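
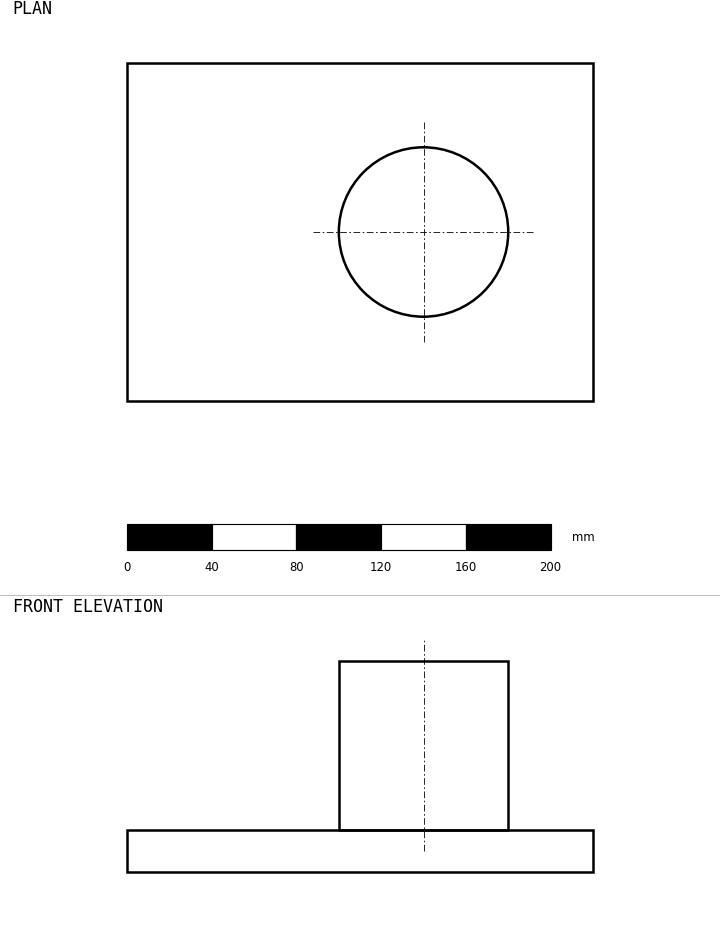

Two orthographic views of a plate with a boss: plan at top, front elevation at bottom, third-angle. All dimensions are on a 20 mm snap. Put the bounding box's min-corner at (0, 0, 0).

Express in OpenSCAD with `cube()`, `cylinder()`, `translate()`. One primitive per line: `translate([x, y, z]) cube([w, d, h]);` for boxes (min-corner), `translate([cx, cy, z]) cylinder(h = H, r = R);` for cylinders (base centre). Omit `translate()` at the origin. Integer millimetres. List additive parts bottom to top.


cube([220, 160, 20]);
translate([140, 80, 20]) cylinder(h = 80, r = 40);


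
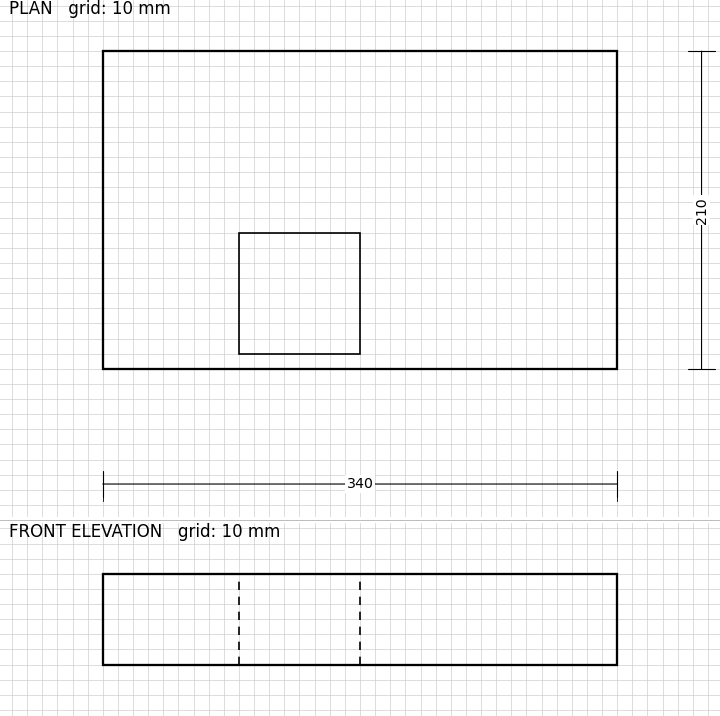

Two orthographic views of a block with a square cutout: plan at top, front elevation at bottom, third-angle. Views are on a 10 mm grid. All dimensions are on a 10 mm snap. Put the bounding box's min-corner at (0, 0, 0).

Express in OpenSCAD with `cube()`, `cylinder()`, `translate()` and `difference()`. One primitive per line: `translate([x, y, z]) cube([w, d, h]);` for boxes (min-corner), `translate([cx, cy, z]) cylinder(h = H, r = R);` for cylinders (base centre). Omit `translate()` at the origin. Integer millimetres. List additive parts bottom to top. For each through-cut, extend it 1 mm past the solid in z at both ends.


difference() {
  cube([340, 210, 60]);
  translate([90, 10, -1]) cube([80, 80, 62]);
}


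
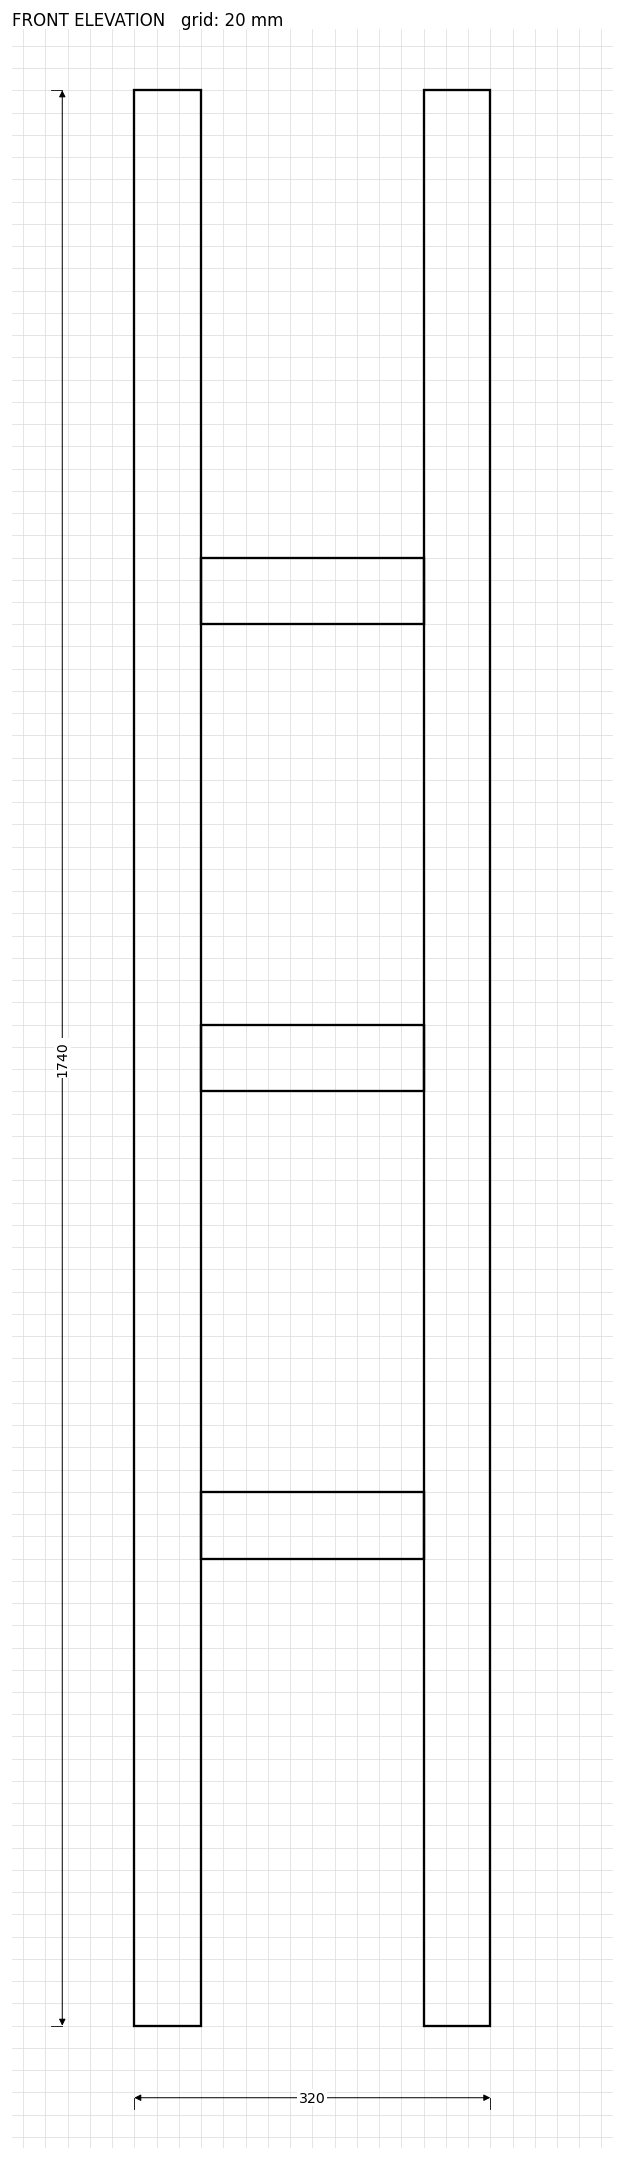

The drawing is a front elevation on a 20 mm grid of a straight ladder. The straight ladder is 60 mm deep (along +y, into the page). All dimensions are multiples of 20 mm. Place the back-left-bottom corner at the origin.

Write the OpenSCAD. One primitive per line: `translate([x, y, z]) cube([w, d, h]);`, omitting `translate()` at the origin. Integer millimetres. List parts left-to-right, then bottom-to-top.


cube([60, 60, 1740]);
translate([60, 0, 420]) cube([200, 60, 60]);
translate([60, 0, 840]) cube([200, 60, 60]);
translate([60, 0, 1260]) cube([200, 60, 60]);
translate([260, 0, 0]) cube([60, 60, 1740]);


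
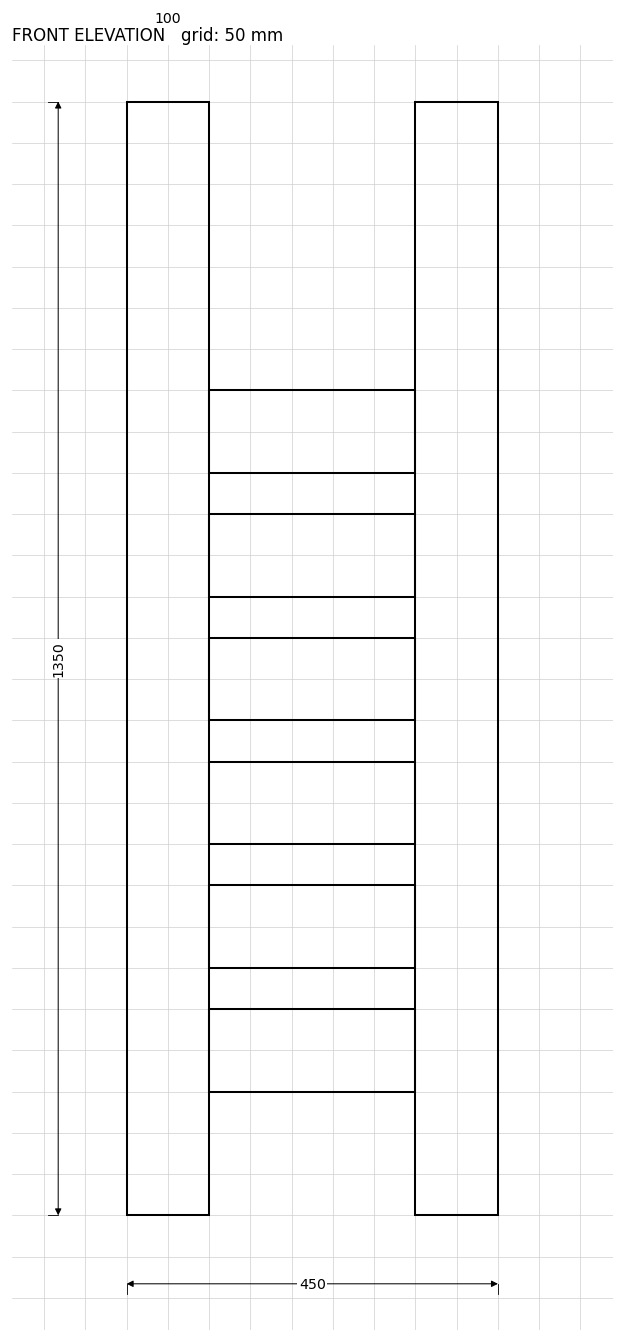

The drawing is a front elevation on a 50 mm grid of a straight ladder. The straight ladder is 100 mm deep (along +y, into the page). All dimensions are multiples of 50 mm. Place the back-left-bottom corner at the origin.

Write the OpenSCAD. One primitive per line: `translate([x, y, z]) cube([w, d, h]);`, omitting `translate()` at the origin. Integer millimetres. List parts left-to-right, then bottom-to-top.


cube([100, 100, 1350]);
translate([100, 0, 150]) cube([250, 100, 100]);
translate([100, 0, 300]) cube([250, 100, 100]);
translate([100, 0, 450]) cube([250, 100, 100]);
translate([100, 0, 600]) cube([250, 100, 100]);
translate([100, 0, 750]) cube([250, 100, 100]);
translate([100, 0, 900]) cube([250, 100, 100]);
translate([350, 0, 0]) cube([100, 100, 1350]);


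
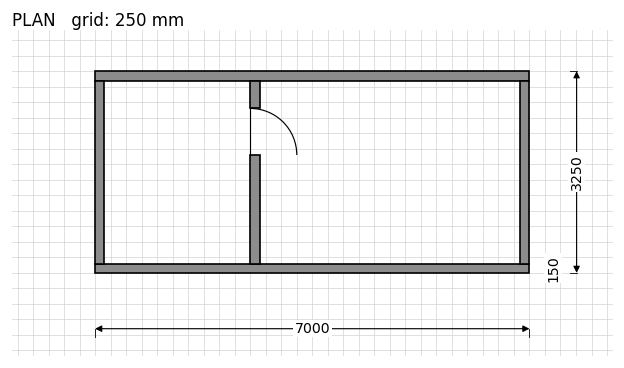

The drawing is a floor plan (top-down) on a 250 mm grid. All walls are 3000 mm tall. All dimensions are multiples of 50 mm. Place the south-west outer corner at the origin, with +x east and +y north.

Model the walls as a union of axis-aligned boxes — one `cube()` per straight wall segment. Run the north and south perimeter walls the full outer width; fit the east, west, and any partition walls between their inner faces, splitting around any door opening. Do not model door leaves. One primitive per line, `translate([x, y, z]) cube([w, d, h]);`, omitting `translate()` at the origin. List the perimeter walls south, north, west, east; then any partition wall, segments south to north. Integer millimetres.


cube([7000, 150, 3000]);
translate([0, 3100, 0]) cube([7000, 150, 3000]);
translate([0, 150, 0]) cube([150, 2950, 3000]);
translate([6850, 150, 0]) cube([150, 2950, 3000]);
translate([2500, 150, 0]) cube([150, 1750, 3000]);
translate([2500, 2650, 0]) cube([150, 450, 3000]);


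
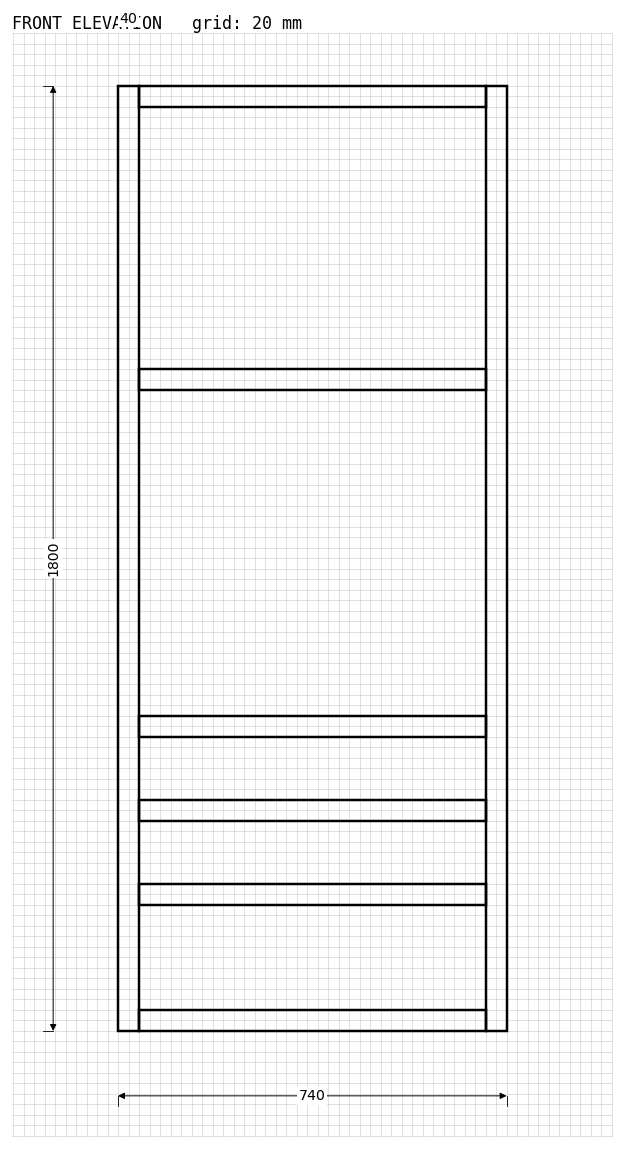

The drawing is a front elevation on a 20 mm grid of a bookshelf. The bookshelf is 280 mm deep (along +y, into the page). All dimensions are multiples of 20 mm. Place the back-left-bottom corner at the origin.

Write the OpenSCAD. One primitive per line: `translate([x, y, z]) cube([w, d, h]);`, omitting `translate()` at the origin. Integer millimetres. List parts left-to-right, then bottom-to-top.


cube([40, 280, 1800]);
translate([40, 0, 0]) cube([660, 280, 40]);
translate([40, 0, 240]) cube([660, 280, 40]);
translate([40, 0, 400]) cube([660, 280, 40]);
translate([40, 0, 560]) cube([660, 280, 40]);
translate([40, 0, 1220]) cube([660, 280, 40]);
translate([40, 0, 1760]) cube([660, 280, 40]);
translate([700, 0, 0]) cube([40, 280, 1800]);


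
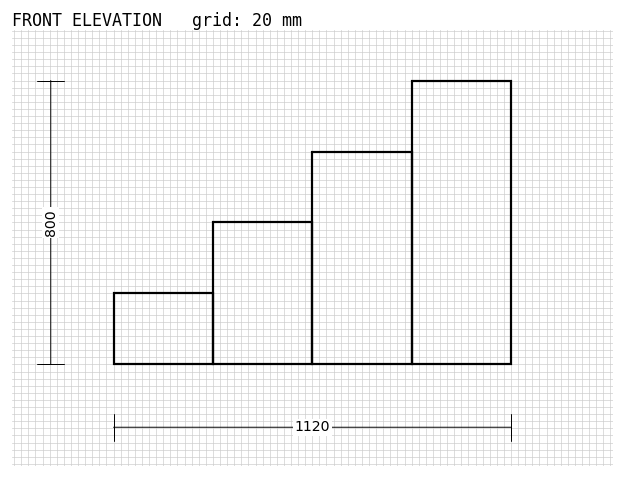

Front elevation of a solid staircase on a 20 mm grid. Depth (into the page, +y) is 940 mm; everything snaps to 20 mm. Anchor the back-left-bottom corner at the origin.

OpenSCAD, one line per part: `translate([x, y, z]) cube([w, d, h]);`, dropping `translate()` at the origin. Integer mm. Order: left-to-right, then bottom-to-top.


cube([280, 940, 200]);
translate([280, 0, 0]) cube([280, 940, 400]);
translate([560, 0, 0]) cube([280, 940, 600]);
translate([840, 0, 0]) cube([280, 940, 800]);


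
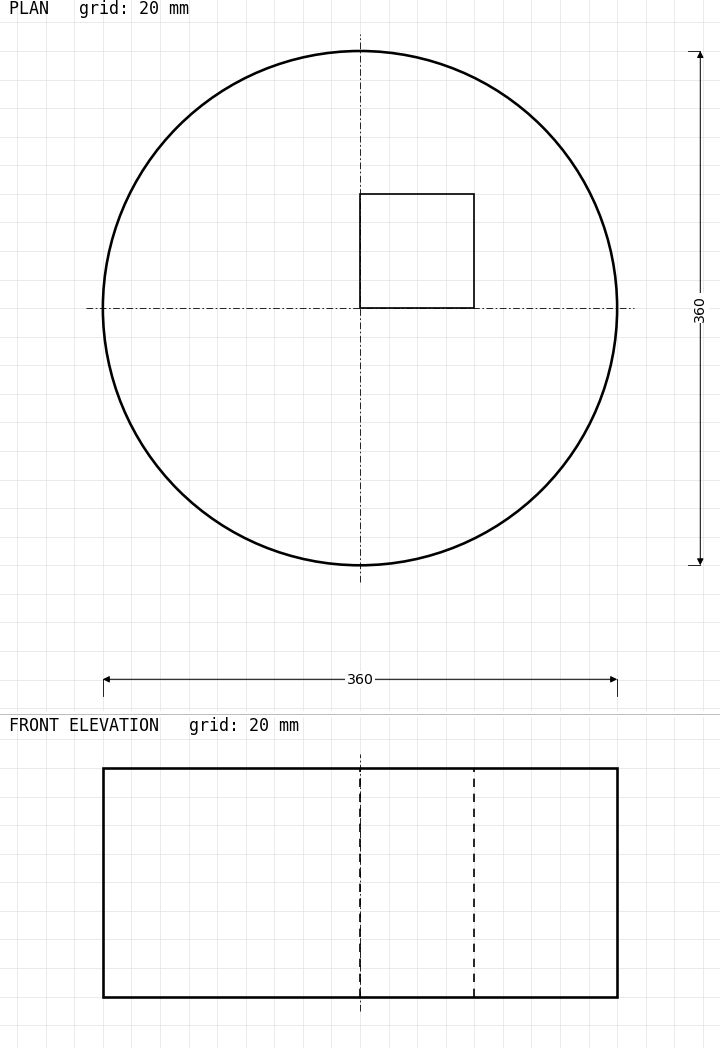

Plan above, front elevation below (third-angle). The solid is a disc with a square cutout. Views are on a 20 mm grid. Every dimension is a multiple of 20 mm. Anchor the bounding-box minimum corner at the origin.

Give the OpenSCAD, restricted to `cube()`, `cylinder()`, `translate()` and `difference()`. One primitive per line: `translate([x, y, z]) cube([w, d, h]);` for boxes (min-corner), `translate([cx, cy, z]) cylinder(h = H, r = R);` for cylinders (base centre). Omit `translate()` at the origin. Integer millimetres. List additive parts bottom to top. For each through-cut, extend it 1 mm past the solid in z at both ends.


difference() {
  translate([180, 180, 0]) cylinder(h = 160, r = 180);
  translate([180, 180, -1]) cube([80, 80, 162]);
}


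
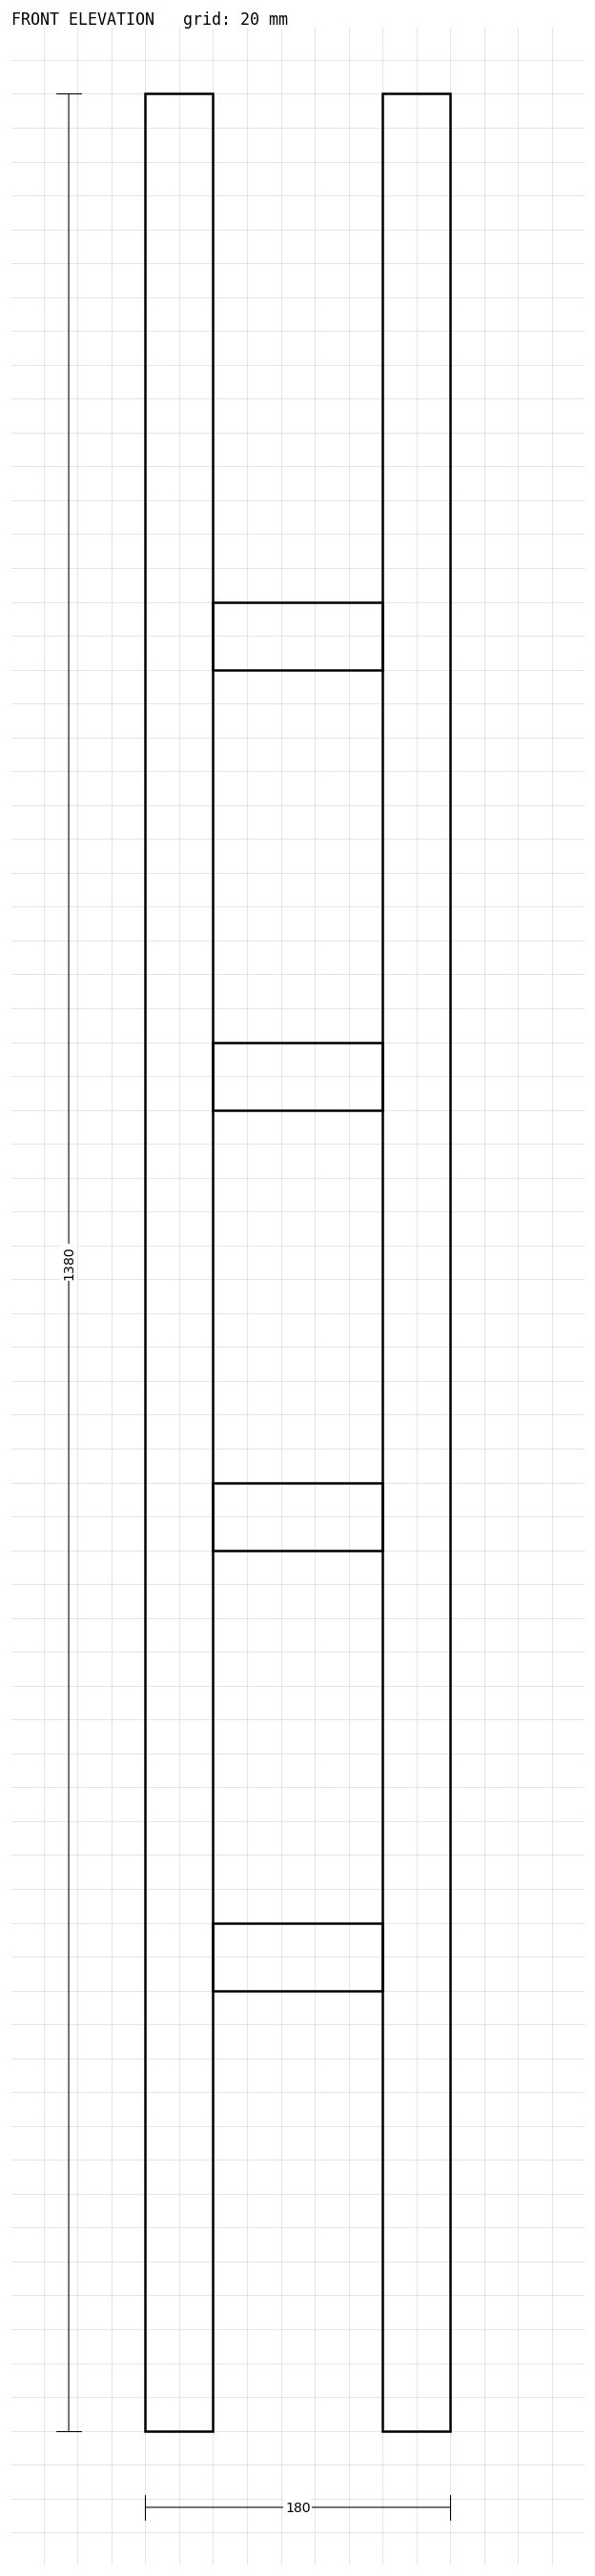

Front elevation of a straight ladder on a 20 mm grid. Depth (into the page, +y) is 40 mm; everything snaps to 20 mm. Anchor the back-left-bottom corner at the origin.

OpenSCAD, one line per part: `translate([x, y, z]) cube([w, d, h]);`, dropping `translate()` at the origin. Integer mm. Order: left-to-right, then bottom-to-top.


cube([40, 40, 1380]);
translate([40, 0, 260]) cube([100, 40, 40]);
translate([40, 0, 520]) cube([100, 40, 40]);
translate([40, 0, 780]) cube([100, 40, 40]);
translate([40, 0, 1040]) cube([100, 40, 40]);
translate([140, 0, 0]) cube([40, 40, 1380]);


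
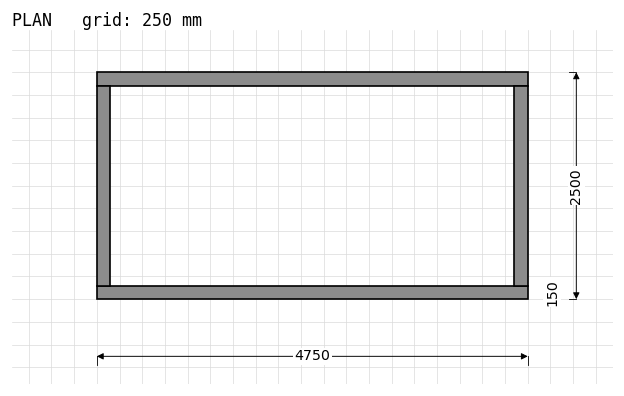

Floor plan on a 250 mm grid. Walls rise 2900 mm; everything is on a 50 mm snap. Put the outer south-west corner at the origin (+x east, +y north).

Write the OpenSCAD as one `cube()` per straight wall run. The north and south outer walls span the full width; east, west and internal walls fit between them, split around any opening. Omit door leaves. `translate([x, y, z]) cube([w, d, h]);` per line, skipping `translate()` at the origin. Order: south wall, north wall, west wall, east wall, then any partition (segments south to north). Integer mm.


cube([4750, 150, 2900]);
translate([0, 2350, 0]) cube([4750, 150, 2900]);
translate([0, 150, 0]) cube([150, 2200, 2900]);
translate([4600, 150, 0]) cube([150, 2200, 2900]);


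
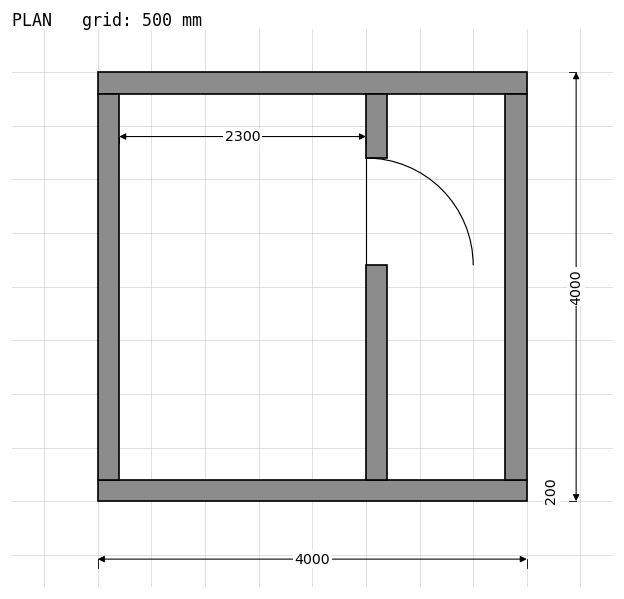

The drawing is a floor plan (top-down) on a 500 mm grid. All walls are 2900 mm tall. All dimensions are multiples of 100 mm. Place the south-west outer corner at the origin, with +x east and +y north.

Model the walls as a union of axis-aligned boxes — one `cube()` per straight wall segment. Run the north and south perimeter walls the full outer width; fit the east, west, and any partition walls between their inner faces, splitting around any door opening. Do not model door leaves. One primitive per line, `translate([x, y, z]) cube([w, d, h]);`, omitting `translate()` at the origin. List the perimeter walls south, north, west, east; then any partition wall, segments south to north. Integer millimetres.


cube([4000, 200, 2900]);
translate([0, 3800, 0]) cube([4000, 200, 2900]);
translate([0, 200, 0]) cube([200, 3600, 2900]);
translate([3800, 200, 0]) cube([200, 3600, 2900]);
translate([2500, 200, 0]) cube([200, 2000, 2900]);
translate([2500, 3200, 0]) cube([200, 600, 2900]);


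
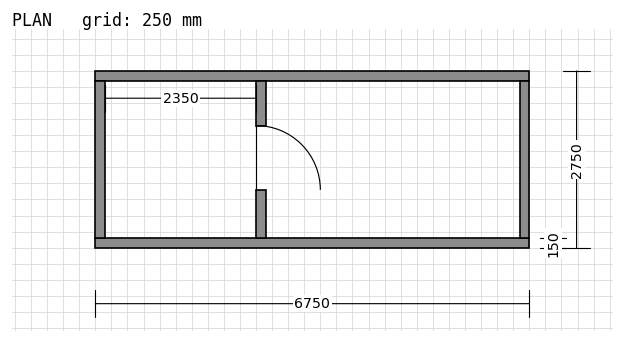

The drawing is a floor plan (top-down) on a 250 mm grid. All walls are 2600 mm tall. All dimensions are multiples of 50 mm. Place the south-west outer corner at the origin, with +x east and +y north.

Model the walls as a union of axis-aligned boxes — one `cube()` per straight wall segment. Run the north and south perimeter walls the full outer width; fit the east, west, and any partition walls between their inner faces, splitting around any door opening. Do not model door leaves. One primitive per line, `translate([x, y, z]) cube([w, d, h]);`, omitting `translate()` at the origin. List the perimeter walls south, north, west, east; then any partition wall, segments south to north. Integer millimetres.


cube([6750, 150, 2600]);
translate([0, 2600, 0]) cube([6750, 150, 2600]);
translate([0, 150, 0]) cube([150, 2450, 2600]);
translate([6600, 150, 0]) cube([150, 2450, 2600]);
translate([2500, 150, 0]) cube([150, 750, 2600]);
translate([2500, 1900, 0]) cube([150, 700, 2600]);


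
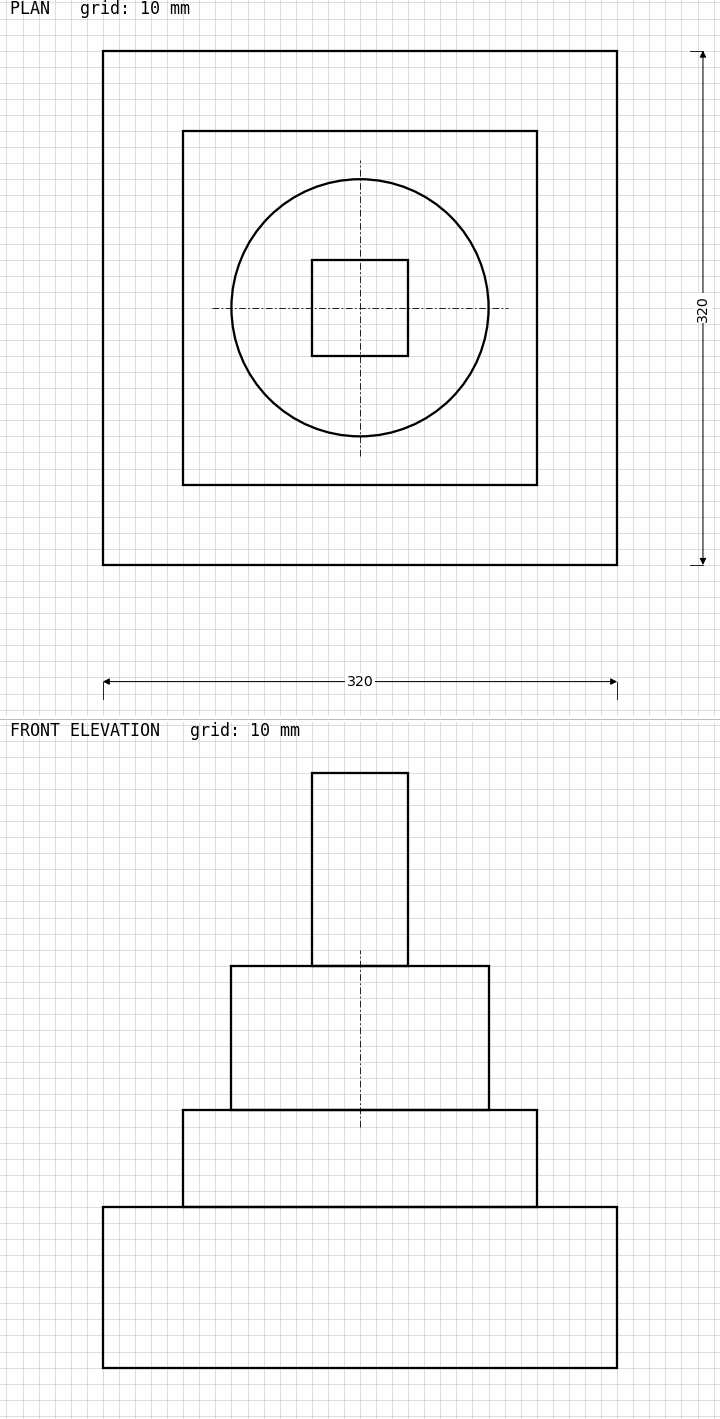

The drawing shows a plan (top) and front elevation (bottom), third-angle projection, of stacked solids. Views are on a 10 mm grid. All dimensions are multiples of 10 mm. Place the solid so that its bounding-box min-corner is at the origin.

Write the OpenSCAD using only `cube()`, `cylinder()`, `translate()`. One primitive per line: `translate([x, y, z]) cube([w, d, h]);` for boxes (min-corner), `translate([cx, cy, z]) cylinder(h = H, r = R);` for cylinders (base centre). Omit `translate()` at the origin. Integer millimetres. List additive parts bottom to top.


cube([320, 320, 100]);
translate([50, 50, 100]) cube([220, 220, 60]);
translate([160, 160, 160]) cylinder(h = 90, r = 80);
translate([130, 130, 250]) cube([60, 60, 120]);


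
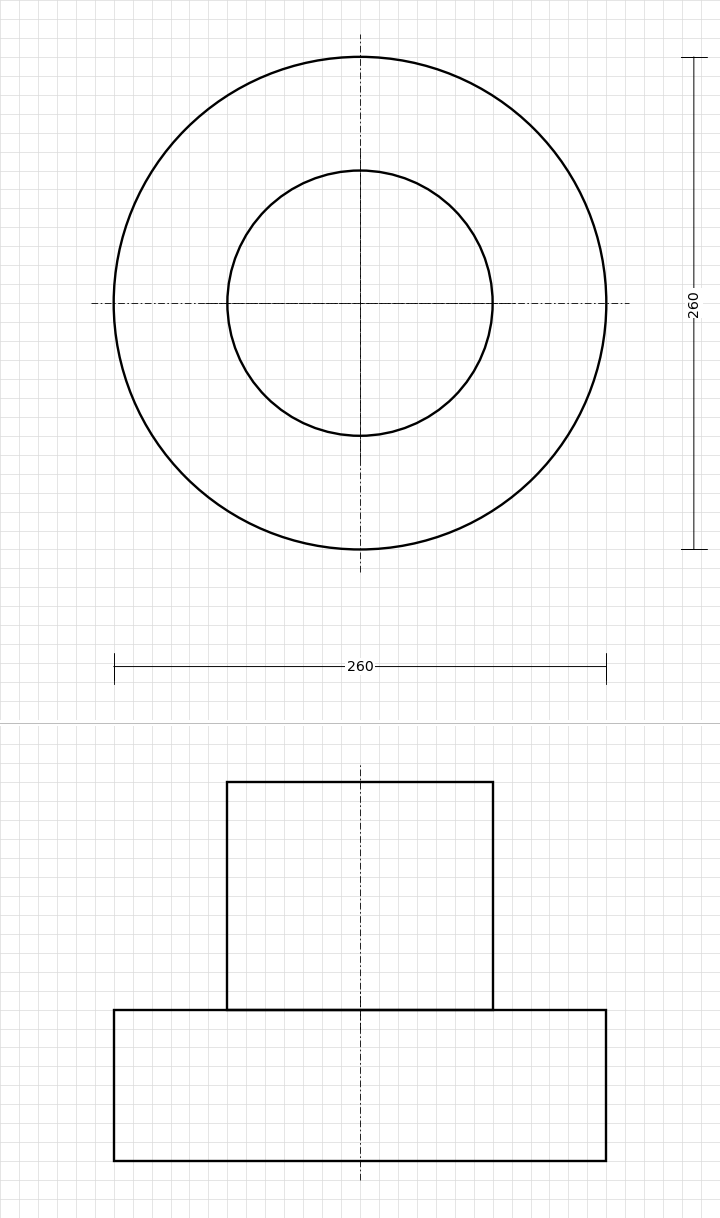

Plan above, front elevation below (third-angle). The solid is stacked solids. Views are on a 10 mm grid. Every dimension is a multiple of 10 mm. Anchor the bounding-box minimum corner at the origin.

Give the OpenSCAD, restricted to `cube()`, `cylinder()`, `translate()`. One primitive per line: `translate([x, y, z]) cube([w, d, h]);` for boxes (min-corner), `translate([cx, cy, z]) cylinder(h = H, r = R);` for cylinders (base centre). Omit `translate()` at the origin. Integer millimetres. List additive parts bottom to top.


translate([130, 130, 0]) cylinder(h = 80, r = 130);
translate([130, 130, 80]) cylinder(h = 120, r = 70);


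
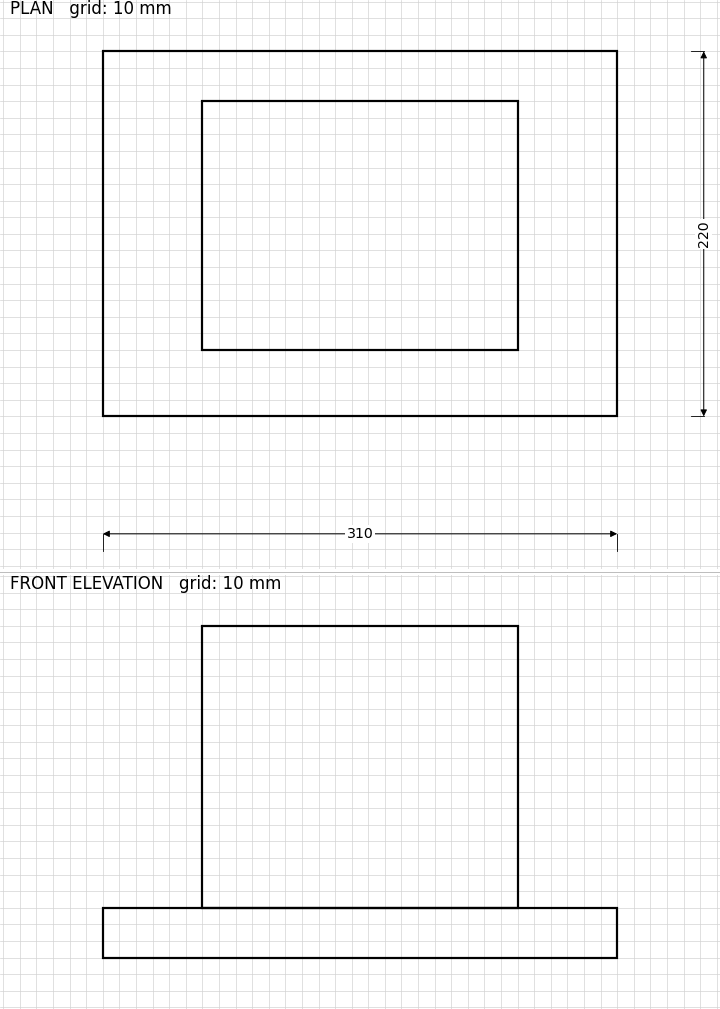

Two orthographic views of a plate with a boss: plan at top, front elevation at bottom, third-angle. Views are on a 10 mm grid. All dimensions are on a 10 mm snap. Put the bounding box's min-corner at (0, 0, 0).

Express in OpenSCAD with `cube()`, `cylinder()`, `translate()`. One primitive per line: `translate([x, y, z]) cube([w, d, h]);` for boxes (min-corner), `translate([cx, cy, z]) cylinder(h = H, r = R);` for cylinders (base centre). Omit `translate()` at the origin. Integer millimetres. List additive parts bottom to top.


cube([310, 220, 30]);
translate([60, 40, 30]) cube([190, 150, 170]);


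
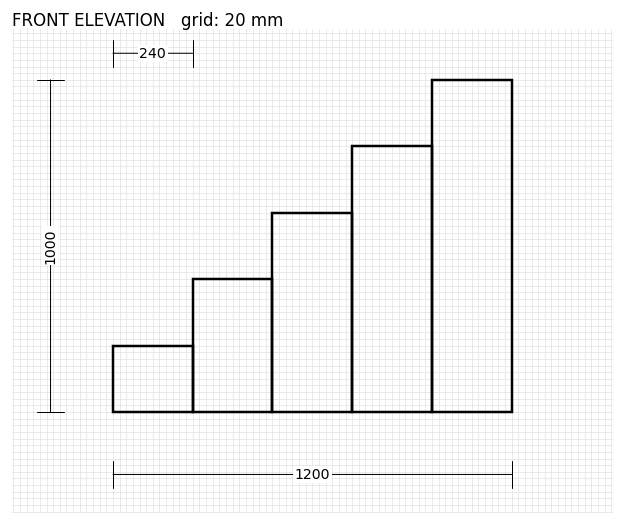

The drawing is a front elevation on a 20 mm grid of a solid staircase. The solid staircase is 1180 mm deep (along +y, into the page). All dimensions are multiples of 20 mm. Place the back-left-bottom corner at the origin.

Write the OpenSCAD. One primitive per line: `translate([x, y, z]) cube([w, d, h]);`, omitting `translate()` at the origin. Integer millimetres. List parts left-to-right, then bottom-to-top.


cube([240, 1180, 200]);
translate([240, 0, 0]) cube([240, 1180, 400]);
translate([480, 0, 0]) cube([240, 1180, 600]);
translate([720, 0, 0]) cube([240, 1180, 800]);
translate([960, 0, 0]) cube([240, 1180, 1000]);


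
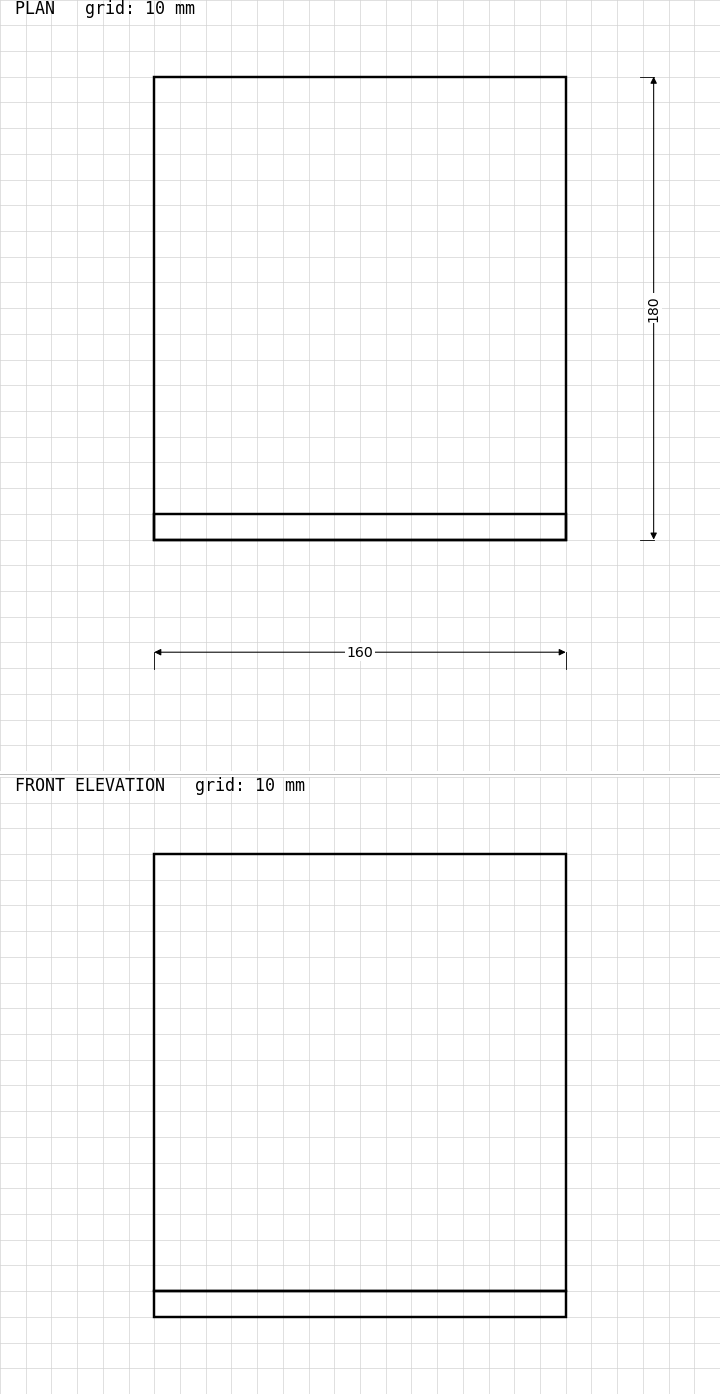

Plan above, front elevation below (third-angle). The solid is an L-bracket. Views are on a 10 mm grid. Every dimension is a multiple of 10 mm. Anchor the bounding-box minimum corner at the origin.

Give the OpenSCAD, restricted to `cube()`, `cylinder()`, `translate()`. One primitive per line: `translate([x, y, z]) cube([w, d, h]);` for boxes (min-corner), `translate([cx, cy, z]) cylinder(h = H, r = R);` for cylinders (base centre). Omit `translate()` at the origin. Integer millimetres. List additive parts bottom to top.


cube([160, 180, 10]);
translate([0, 0, 10]) cube([160, 10, 170]);


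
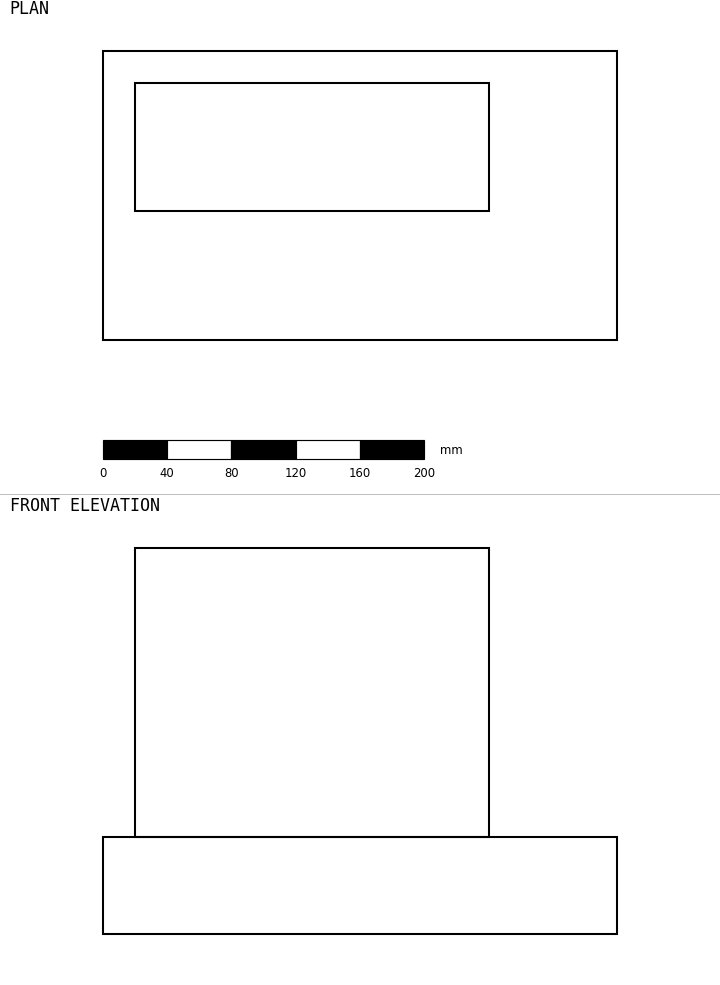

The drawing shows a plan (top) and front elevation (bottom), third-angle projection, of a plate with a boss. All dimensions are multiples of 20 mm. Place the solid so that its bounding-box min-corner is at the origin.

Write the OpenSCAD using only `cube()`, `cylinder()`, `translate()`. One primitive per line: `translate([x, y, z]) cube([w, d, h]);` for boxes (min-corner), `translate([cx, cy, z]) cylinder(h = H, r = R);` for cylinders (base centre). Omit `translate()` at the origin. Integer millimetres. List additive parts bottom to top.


cube([320, 180, 60]);
translate([20, 80, 60]) cube([220, 80, 180]);


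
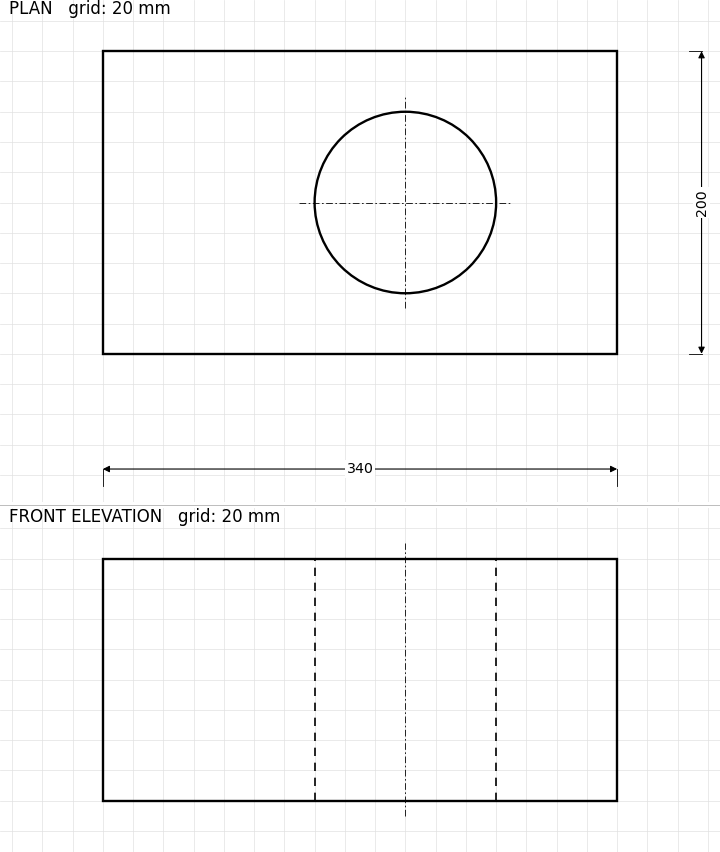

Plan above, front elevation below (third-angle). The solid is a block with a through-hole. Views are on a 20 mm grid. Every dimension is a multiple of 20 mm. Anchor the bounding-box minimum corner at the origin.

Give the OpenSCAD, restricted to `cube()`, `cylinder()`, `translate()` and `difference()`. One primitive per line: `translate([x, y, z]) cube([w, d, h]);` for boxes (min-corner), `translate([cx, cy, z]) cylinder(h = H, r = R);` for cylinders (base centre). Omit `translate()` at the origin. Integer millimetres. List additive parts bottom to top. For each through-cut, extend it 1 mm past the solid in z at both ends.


difference() {
  cube([340, 200, 160]);
  translate([200, 100, -1]) cylinder(h = 162, r = 60);
}


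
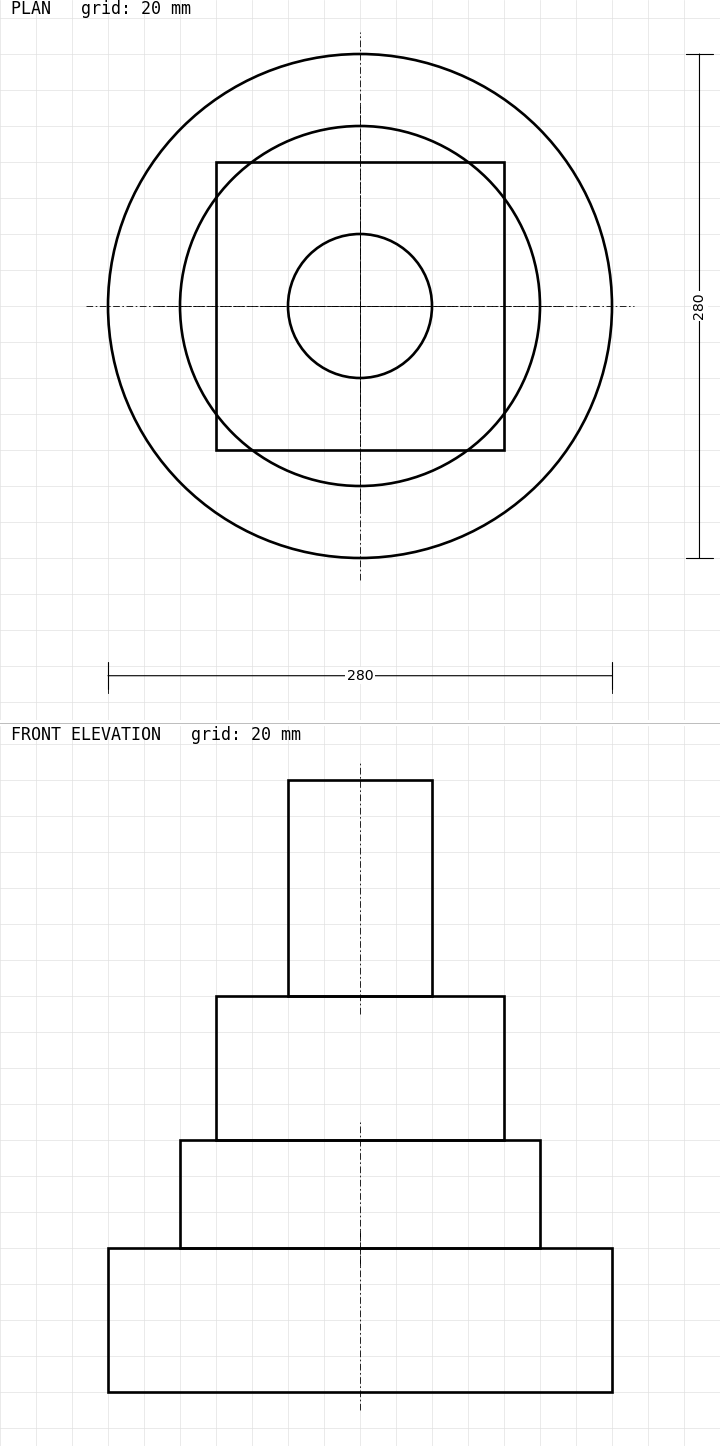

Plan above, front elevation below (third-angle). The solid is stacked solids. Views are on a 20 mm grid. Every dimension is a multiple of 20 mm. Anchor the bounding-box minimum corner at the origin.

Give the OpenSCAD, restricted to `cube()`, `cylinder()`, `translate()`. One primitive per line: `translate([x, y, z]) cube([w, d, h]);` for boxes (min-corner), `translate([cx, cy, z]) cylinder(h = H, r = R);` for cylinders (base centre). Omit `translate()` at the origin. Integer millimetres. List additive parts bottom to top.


translate([140, 140, 0]) cylinder(h = 80, r = 140);
translate([140, 140, 80]) cylinder(h = 60, r = 100);
translate([60, 60, 140]) cube([160, 160, 80]);
translate([140, 140, 220]) cylinder(h = 120, r = 40);


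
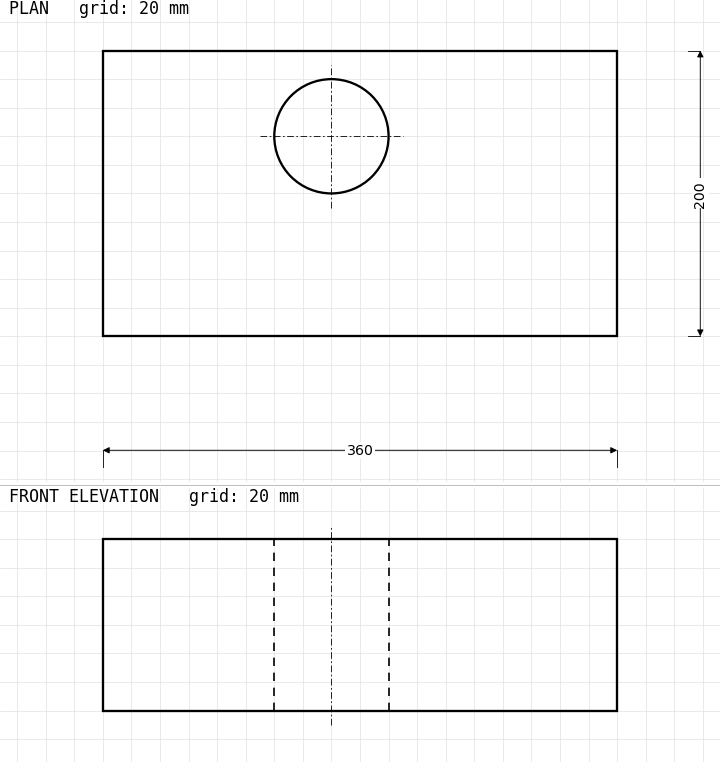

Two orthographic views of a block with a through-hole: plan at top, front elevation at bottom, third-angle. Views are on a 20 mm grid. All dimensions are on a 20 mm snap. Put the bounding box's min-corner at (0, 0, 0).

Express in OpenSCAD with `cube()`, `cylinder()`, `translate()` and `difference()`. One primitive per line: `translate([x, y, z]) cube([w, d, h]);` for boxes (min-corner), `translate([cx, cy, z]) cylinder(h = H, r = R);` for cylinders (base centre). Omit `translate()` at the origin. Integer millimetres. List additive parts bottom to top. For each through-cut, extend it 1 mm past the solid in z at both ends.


difference() {
  cube([360, 200, 120]);
  translate([160, 140, -1]) cylinder(h = 122, r = 40);
}


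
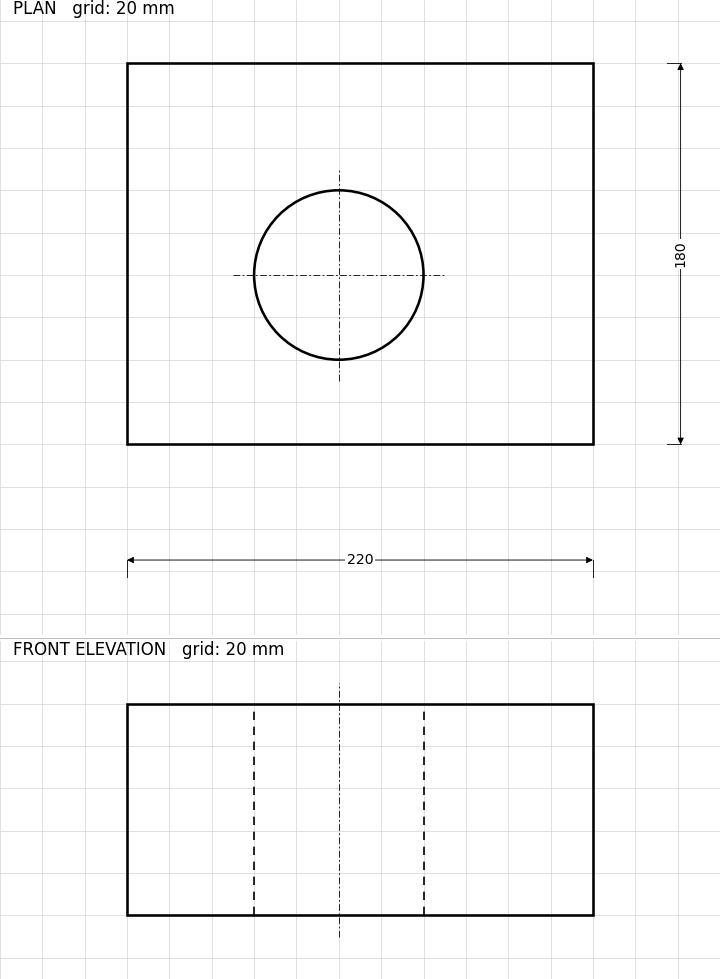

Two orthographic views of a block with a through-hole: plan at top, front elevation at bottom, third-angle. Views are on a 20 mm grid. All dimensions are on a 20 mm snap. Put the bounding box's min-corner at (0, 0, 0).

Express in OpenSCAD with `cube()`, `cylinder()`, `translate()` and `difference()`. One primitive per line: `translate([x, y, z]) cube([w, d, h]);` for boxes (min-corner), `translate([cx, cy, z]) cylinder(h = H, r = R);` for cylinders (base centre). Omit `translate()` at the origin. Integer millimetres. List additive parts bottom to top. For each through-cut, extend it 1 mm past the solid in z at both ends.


difference() {
  cube([220, 180, 100]);
  translate([100, 80, -1]) cylinder(h = 102, r = 40);
}


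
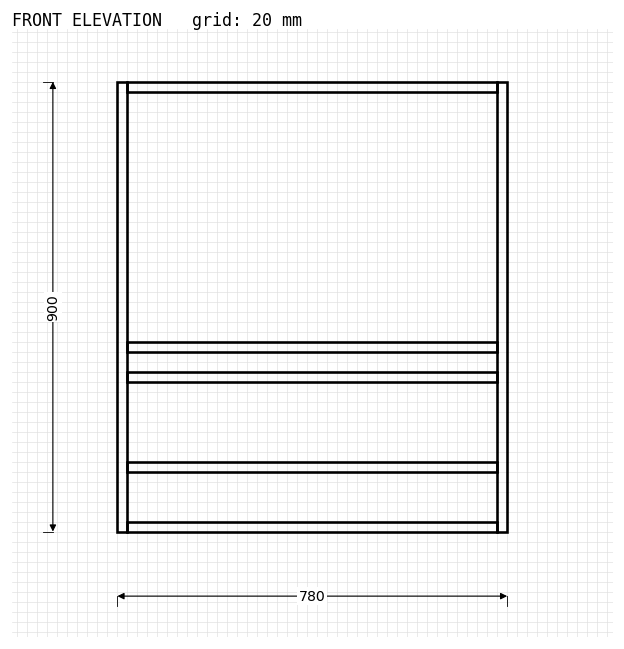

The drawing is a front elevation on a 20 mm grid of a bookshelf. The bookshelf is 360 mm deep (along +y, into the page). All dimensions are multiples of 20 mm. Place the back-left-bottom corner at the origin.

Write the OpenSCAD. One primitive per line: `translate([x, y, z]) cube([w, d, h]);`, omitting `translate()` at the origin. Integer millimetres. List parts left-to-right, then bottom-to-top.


cube([20, 360, 900]);
translate([20, 0, 0]) cube([740, 360, 20]);
translate([20, 0, 120]) cube([740, 360, 20]);
translate([20, 0, 300]) cube([740, 360, 20]);
translate([20, 0, 360]) cube([740, 360, 20]);
translate([20, 0, 880]) cube([740, 360, 20]);
translate([760, 0, 0]) cube([20, 360, 900]);


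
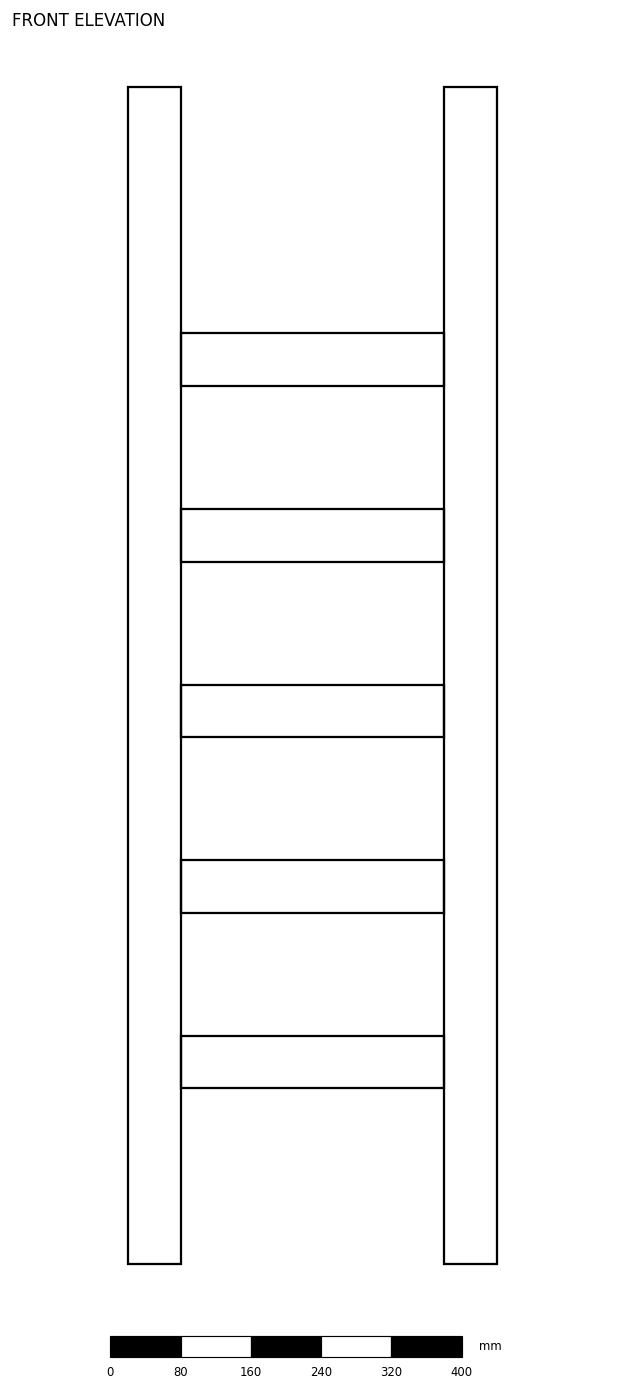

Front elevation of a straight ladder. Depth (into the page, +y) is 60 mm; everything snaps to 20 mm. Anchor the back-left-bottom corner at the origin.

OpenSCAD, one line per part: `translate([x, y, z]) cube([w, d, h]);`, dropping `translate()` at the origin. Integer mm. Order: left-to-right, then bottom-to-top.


cube([60, 60, 1340]);
translate([60, 0, 200]) cube([300, 60, 60]);
translate([60, 0, 400]) cube([300, 60, 60]);
translate([60, 0, 600]) cube([300, 60, 60]);
translate([60, 0, 800]) cube([300, 60, 60]);
translate([60, 0, 1000]) cube([300, 60, 60]);
translate([360, 0, 0]) cube([60, 60, 1340]);


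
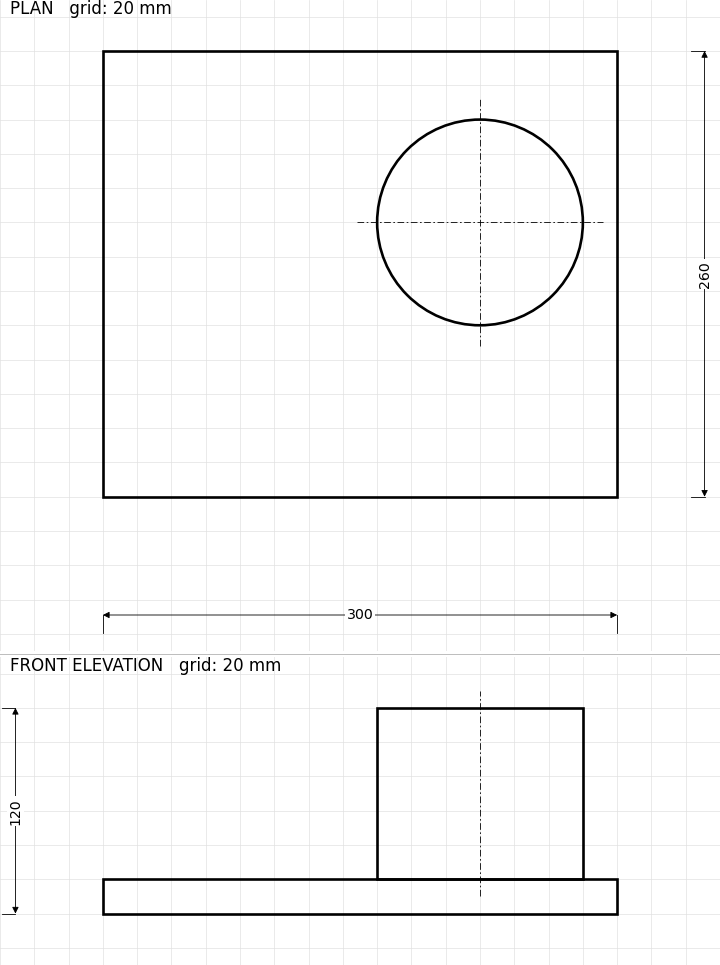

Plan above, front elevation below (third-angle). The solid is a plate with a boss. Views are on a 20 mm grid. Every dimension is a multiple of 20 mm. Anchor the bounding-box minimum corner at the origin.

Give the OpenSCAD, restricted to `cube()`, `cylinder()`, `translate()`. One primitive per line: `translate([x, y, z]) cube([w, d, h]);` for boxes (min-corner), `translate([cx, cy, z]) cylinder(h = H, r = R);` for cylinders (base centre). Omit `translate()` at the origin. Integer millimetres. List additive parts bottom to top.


cube([300, 260, 20]);
translate([220, 160, 20]) cylinder(h = 100, r = 60);


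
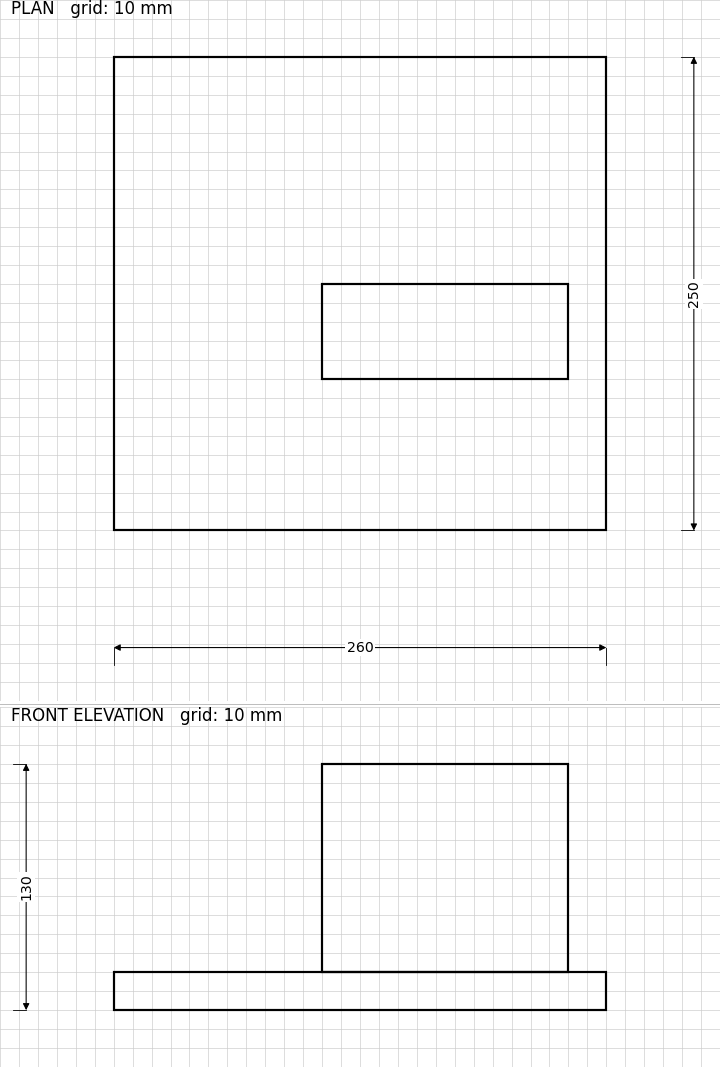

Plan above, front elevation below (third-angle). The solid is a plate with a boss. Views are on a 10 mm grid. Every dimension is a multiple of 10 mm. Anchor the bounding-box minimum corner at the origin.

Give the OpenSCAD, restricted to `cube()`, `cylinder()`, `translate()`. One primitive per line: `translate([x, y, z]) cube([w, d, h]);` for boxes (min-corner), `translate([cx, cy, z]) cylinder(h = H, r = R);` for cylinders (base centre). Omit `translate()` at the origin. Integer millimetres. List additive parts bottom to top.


cube([260, 250, 20]);
translate([110, 80, 20]) cube([130, 50, 110]);


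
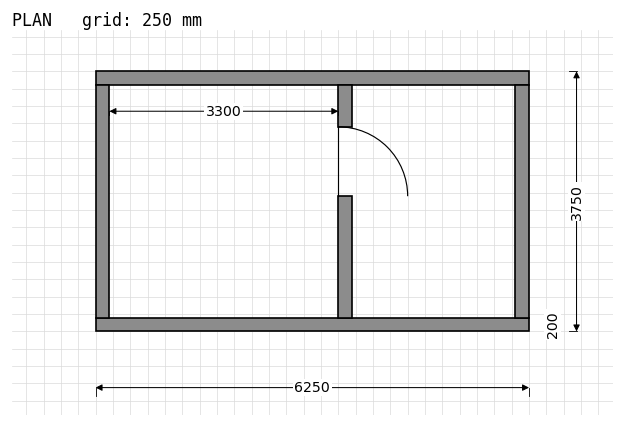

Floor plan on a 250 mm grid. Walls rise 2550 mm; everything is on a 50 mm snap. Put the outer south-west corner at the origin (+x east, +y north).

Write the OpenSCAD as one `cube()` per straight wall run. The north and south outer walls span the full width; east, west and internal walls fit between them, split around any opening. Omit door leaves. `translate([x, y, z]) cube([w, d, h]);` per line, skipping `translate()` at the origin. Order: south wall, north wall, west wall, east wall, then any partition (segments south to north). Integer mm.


cube([6250, 200, 2550]);
translate([0, 3550, 0]) cube([6250, 200, 2550]);
translate([0, 200, 0]) cube([200, 3350, 2550]);
translate([6050, 200, 0]) cube([200, 3350, 2550]);
translate([3500, 200, 0]) cube([200, 1750, 2550]);
translate([3500, 2950, 0]) cube([200, 600, 2550]);


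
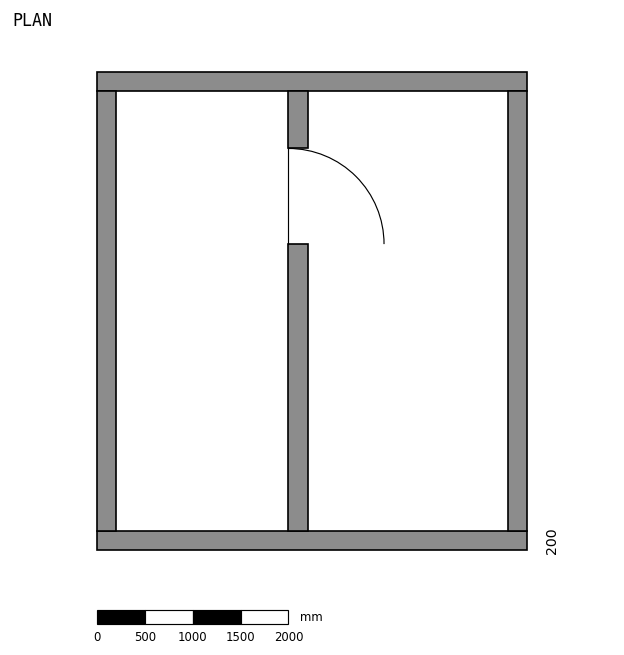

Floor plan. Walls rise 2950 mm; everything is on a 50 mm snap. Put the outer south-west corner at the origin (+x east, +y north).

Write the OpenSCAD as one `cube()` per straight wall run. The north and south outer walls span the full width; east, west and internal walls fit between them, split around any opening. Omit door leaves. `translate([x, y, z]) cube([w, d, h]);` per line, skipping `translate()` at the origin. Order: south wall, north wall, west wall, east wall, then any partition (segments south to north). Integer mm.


cube([4500, 200, 2950]);
translate([0, 4800, 0]) cube([4500, 200, 2950]);
translate([0, 200, 0]) cube([200, 4600, 2950]);
translate([4300, 200, 0]) cube([200, 4600, 2950]);
translate([2000, 200, 0]) cube([200, 3000, 2950]);
translate([2000, 4200, 0]) cube([200, 600, 2950]);


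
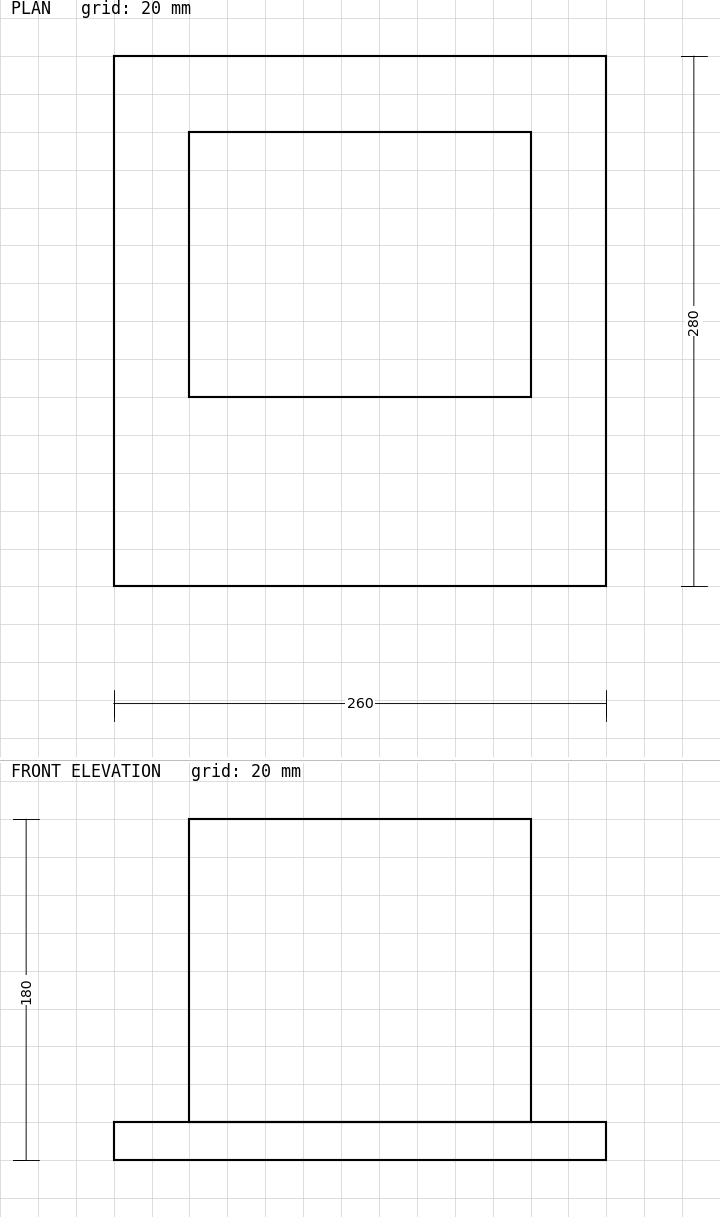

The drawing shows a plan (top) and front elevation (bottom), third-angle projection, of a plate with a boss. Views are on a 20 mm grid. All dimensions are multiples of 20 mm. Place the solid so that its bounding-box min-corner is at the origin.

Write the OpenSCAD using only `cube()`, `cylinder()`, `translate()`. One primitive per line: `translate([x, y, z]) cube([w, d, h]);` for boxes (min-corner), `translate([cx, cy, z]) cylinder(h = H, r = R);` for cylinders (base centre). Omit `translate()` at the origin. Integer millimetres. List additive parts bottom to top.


cube([260, 280, 20]);
translate([40, 100, 20]) cube([180, 140, 160]);


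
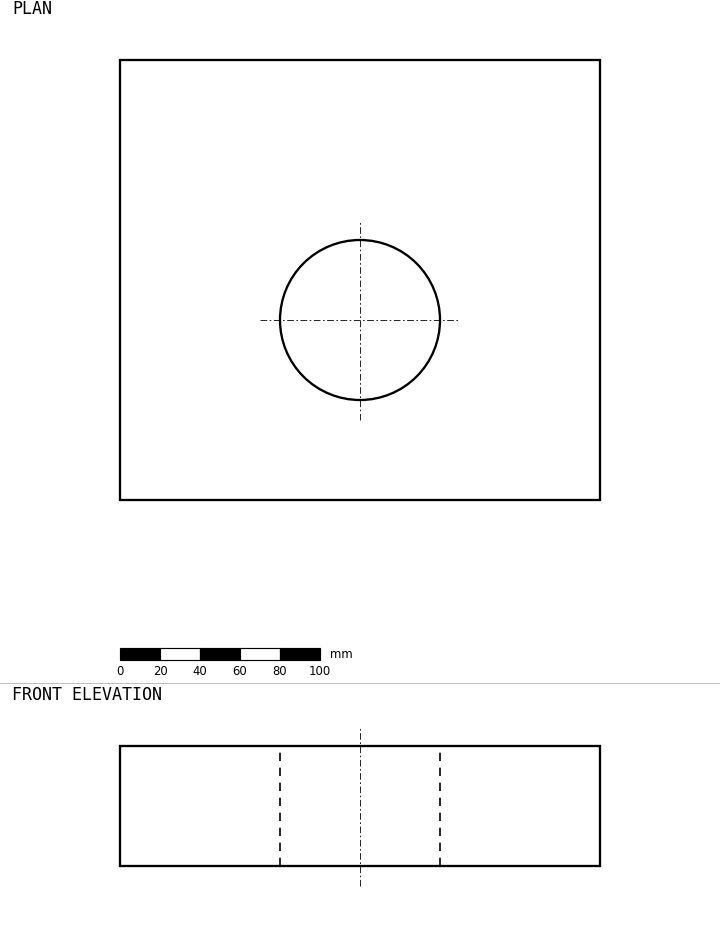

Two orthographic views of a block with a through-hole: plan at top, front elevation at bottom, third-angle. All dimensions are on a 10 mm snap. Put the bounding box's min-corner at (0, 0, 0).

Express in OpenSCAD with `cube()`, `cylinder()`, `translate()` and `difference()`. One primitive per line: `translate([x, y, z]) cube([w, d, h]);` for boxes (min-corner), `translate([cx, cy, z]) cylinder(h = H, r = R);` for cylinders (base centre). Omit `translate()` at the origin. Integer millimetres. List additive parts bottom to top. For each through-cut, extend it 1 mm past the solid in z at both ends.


difference() {
  cube([240, 220, 60]);
  translate([120, 90, -1]) cylinder(h = 62, r = 40);
}


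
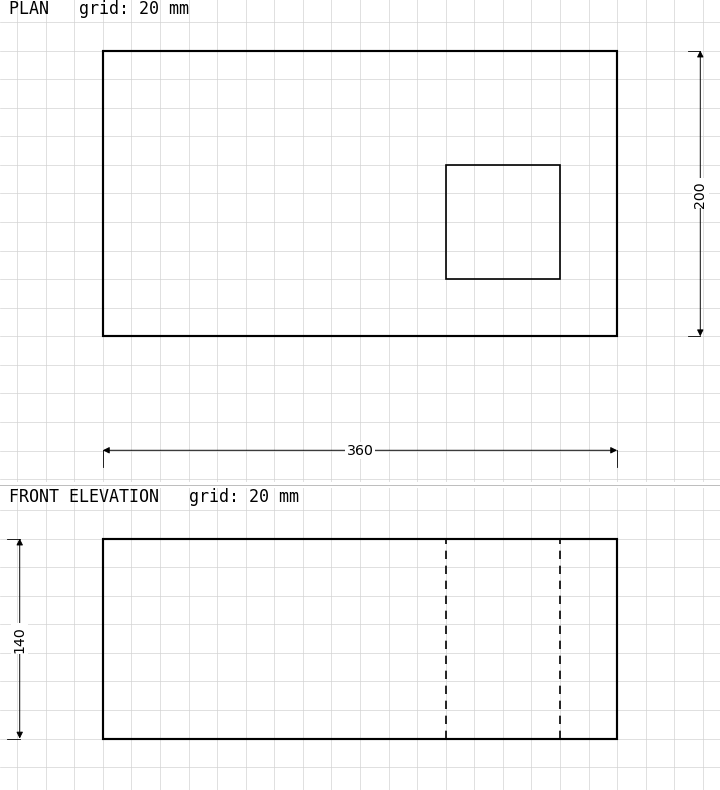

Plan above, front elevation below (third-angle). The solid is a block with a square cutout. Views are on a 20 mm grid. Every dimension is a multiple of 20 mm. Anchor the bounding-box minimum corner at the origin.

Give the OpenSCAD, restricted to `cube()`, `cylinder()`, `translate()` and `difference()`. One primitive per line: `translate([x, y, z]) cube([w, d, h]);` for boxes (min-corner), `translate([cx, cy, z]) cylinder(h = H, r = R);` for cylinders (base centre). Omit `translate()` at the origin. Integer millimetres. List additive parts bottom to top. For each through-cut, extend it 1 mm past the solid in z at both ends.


difference() {
  cube([360, 200, 140]);
  translate([240, 40, -1]) cube([80, 80, 142]);
}


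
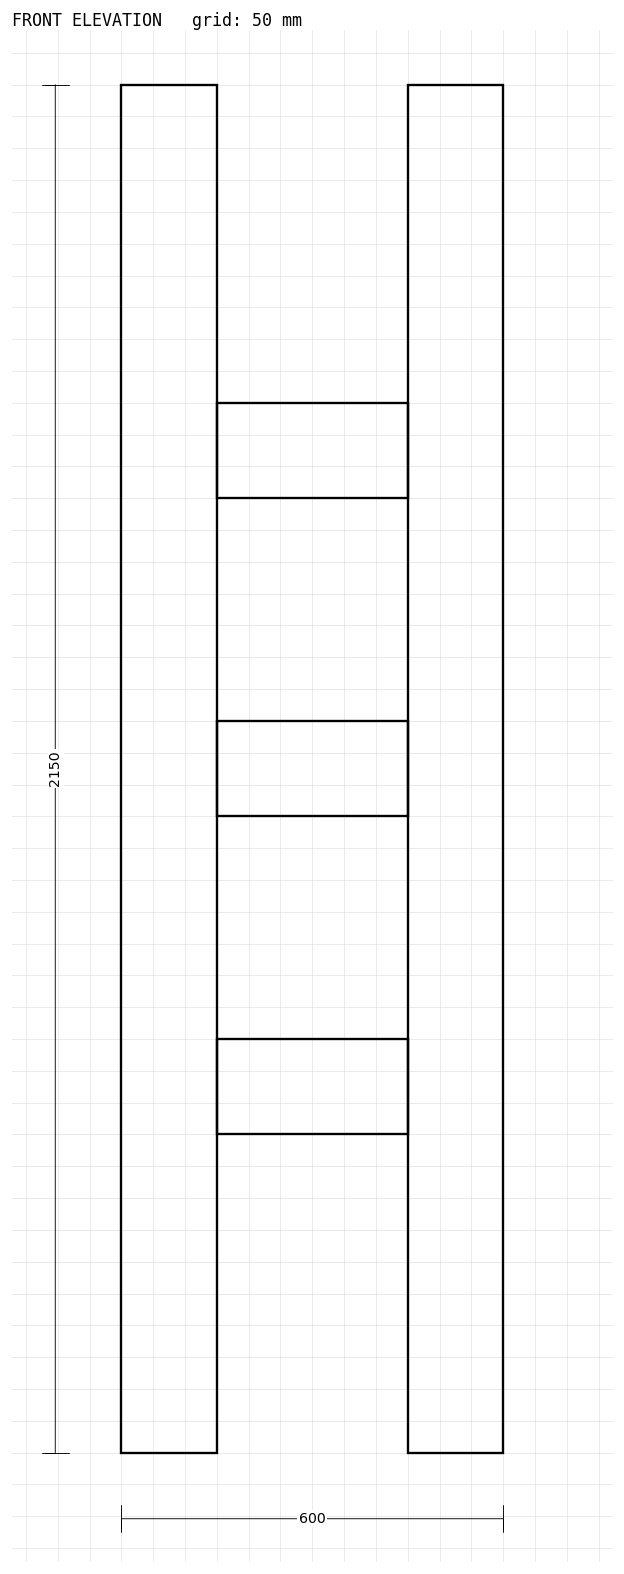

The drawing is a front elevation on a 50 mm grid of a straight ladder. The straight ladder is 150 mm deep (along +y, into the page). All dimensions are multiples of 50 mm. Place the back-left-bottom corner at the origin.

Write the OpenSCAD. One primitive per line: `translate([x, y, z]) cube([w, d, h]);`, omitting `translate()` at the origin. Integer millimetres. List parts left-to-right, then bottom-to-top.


cube([150, 150, 2150]);
translate([150, 0, 500]) cube([300, 150, 150]);
translate([150, 0, 1000]) cube([300, 150, 150]);
translate([150, 0, 1500]) cube([300, 150, 150]);
translate([450, 0, 0]) cube([150, 150, 2150]);


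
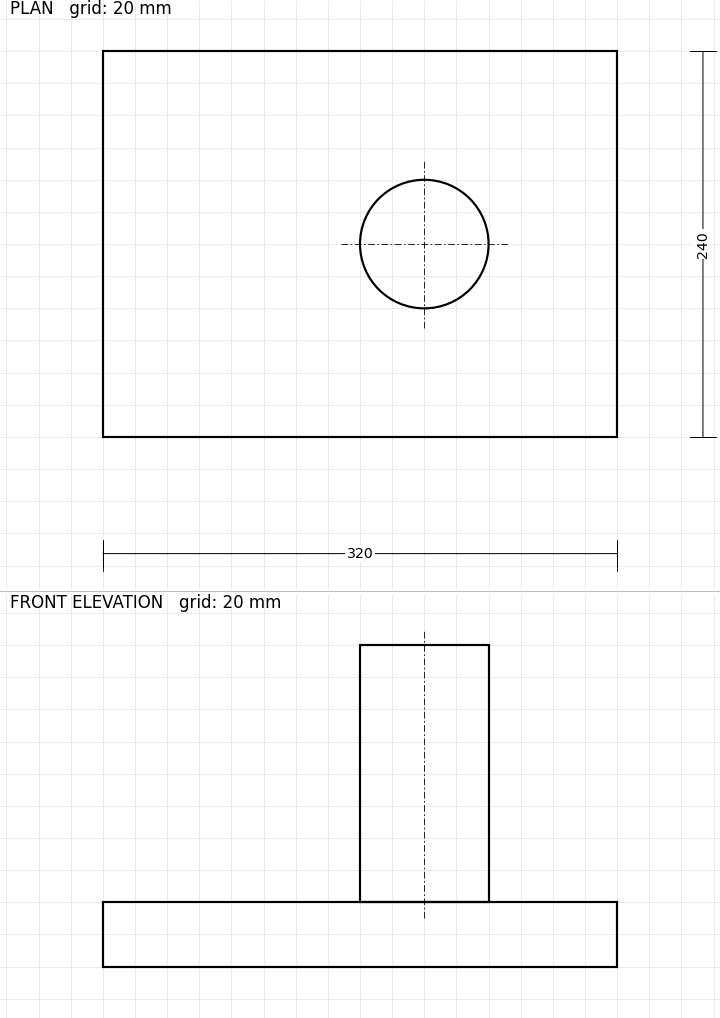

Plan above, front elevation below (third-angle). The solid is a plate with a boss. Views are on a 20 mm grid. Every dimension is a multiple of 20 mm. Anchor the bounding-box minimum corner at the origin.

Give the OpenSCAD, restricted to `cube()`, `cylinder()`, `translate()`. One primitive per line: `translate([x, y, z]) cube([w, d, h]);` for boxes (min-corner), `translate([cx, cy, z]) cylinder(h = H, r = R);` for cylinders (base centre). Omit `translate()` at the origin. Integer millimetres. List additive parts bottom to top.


cube([320, 240, 40]);
translate([200, 120, 40]) cylinder(h = 160, r = 40);
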